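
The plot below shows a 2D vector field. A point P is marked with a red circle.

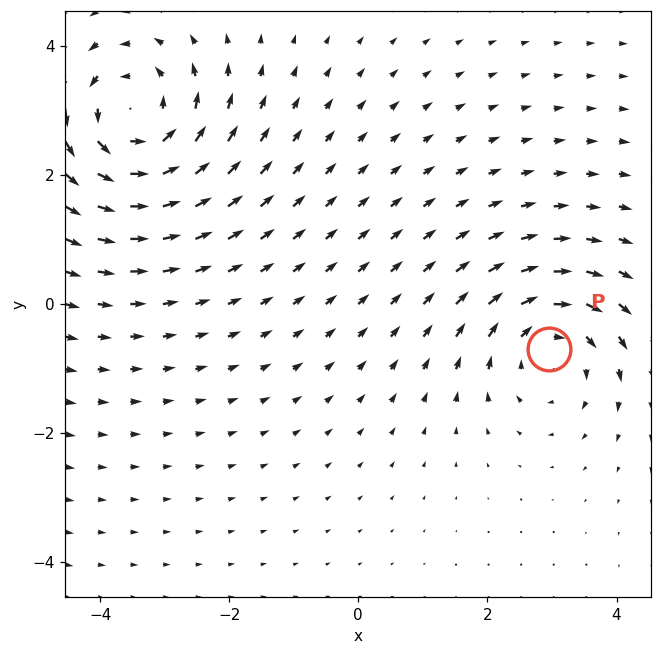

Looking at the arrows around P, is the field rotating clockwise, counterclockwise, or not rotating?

clockwise

Near P at (2.9, -0.7) the arrows circulate clockwise. The curl (z-component) there is about -3; negative curl means clockwise rotation.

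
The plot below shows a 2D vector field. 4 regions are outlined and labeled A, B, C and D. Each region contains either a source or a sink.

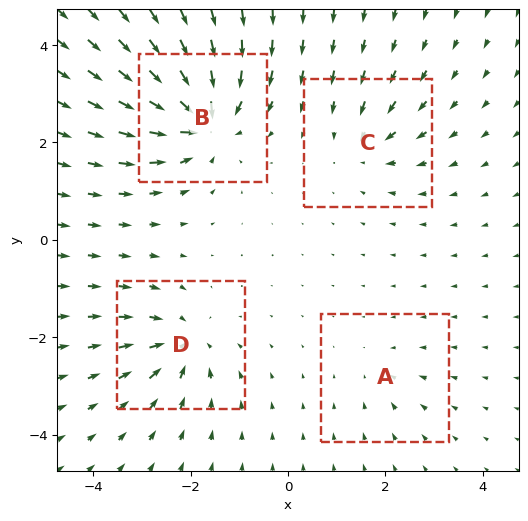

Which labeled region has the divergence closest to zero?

A

Divergence at each region's feature centre — A: about -2, B: about -9, C: about -4, D: about -6. Region A is closest to zero.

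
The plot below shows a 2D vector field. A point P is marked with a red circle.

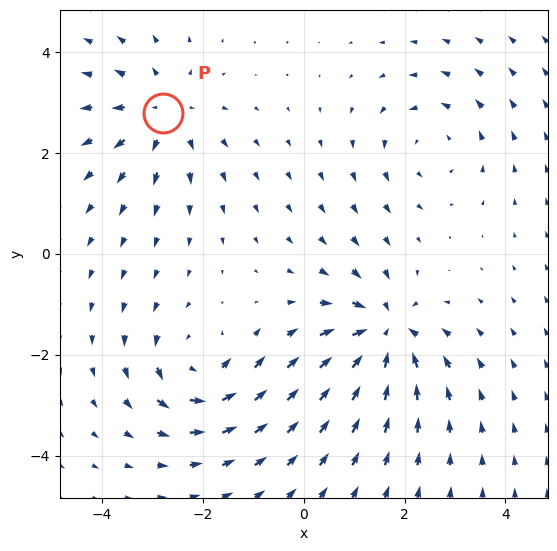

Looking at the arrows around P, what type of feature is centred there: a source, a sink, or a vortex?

source

At P (-2.8, 2.8) the arrows spread outward. Divergence about +4, curl ≈0 — positive divergence with near-zero curl is a source.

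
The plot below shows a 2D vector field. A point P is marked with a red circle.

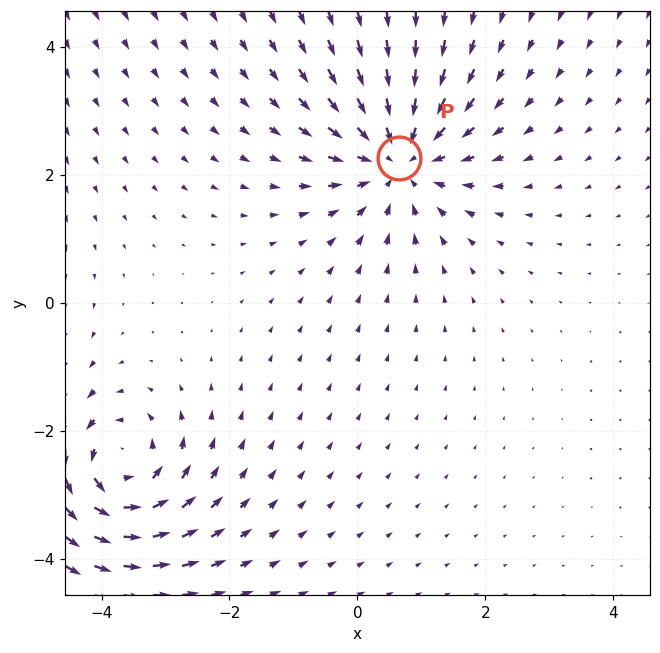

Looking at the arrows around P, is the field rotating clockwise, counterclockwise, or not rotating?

not rotating

Near P at (0.6, 2.3) the arrows show no circulation. The curl there is ≈0.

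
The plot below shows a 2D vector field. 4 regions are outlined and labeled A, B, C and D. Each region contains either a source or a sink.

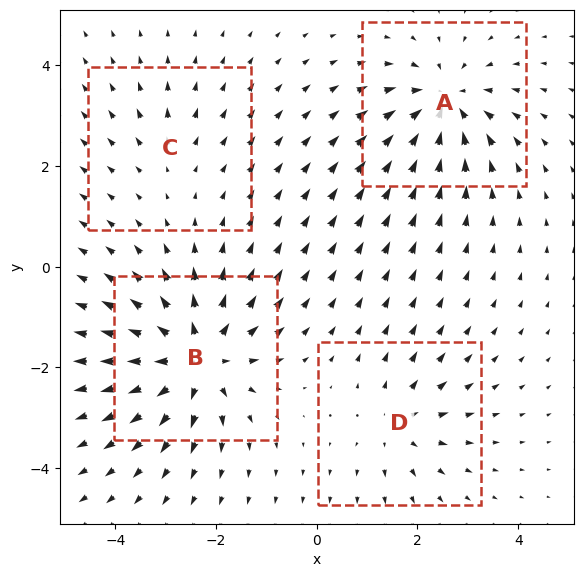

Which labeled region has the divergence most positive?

B

Divergence at each region's feature centre — A: about -6, B: about +7, C: about +2, D: about +4. Region B is most positive.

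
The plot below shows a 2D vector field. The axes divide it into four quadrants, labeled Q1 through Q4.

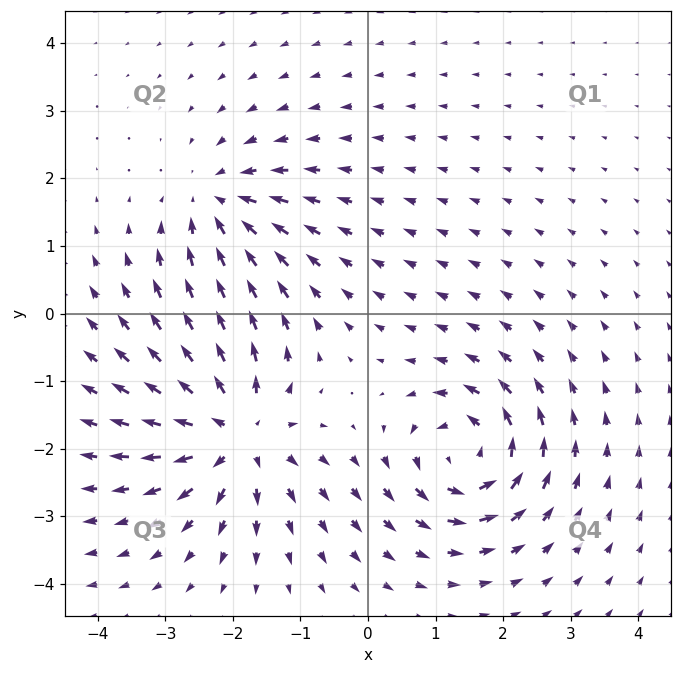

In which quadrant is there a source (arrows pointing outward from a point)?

Q3

The source sits at approximately (-1.9, -1.8), which lies in quadrant Q3. The divergence there is about +5, positive as expected for a source.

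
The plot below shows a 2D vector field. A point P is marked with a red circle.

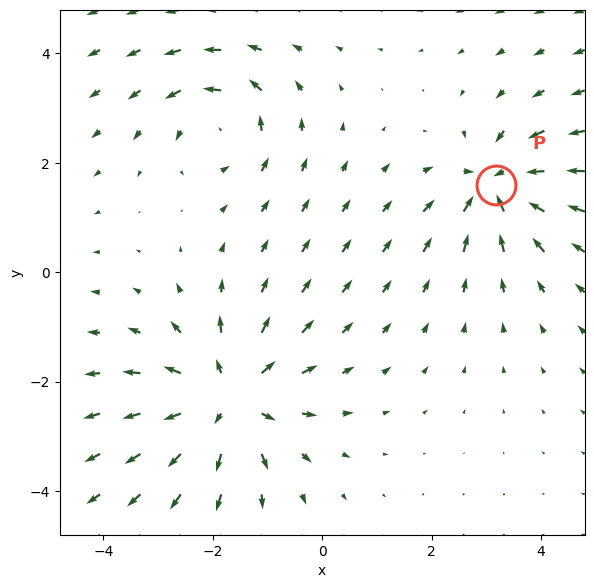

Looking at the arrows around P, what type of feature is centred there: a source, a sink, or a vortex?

At P (3.2, 1.6) the arrows converge inward. Divergence about -4, curl ≈0 — negative divergence with near-zero curl is a sink.

sink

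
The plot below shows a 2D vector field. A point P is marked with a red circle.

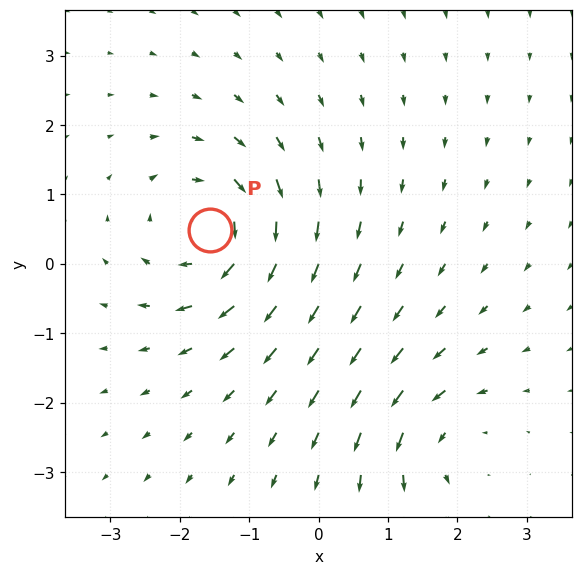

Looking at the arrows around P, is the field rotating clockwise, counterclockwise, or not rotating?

Near P at (-1.6, 0.5) the arrows circulate clockwise. The curl (z-component) there is about -4; negative curl means clockwise rotation.

clockwise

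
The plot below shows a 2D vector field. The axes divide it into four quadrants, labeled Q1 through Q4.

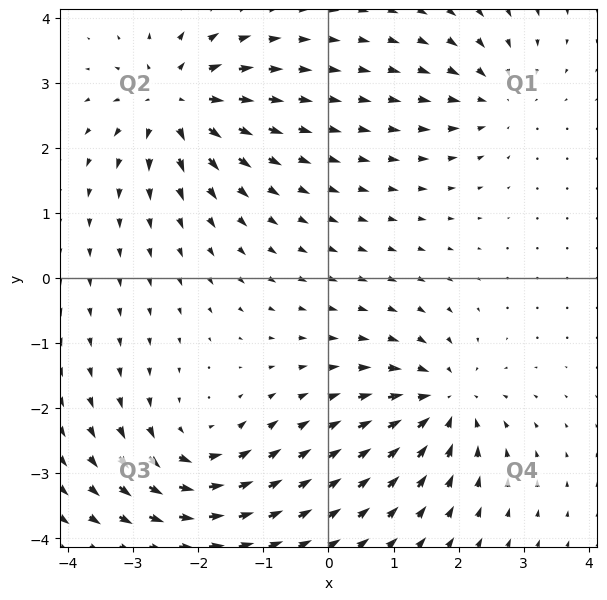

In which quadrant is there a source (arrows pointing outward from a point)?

The source sits at approximately (-2.3, 2.7), which lies in quadrant Q2. The divergence there is about +7, positive as expected for a source.

Q2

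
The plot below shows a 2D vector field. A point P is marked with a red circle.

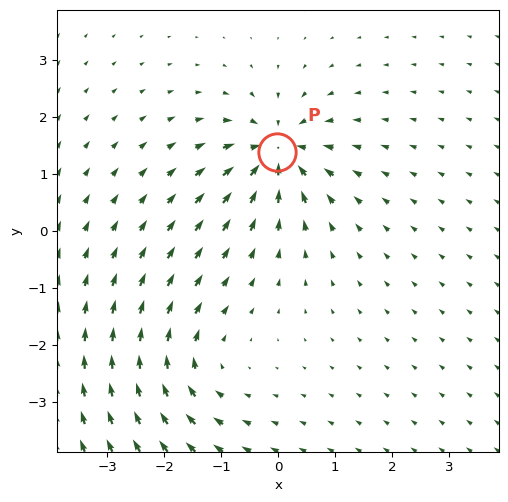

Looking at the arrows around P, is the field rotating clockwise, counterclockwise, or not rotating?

Near P at (-0.0, 1.4) the arrows show no circulation. The curl there is ≈0.

not rotating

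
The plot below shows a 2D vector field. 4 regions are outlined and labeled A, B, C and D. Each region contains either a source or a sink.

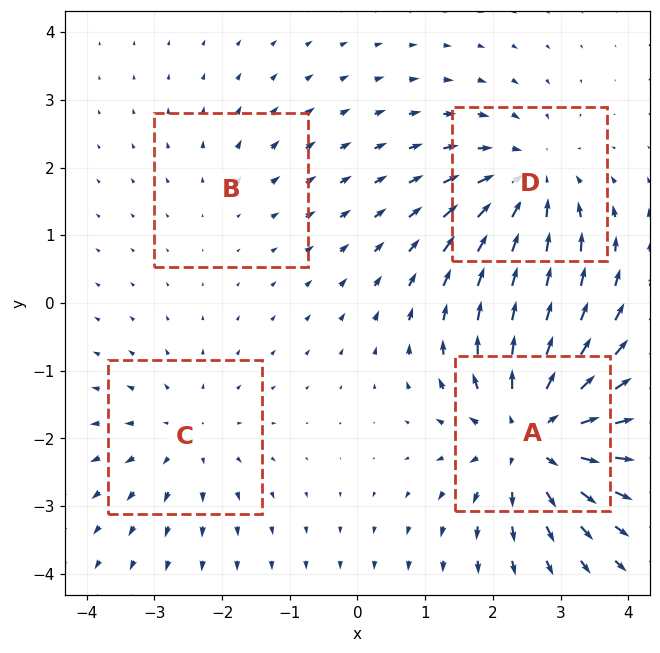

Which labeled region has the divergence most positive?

A

Divergence at each region's feature centre — A: about +7, B: about +2, C: about +3, D: about -5. Region A is most positive.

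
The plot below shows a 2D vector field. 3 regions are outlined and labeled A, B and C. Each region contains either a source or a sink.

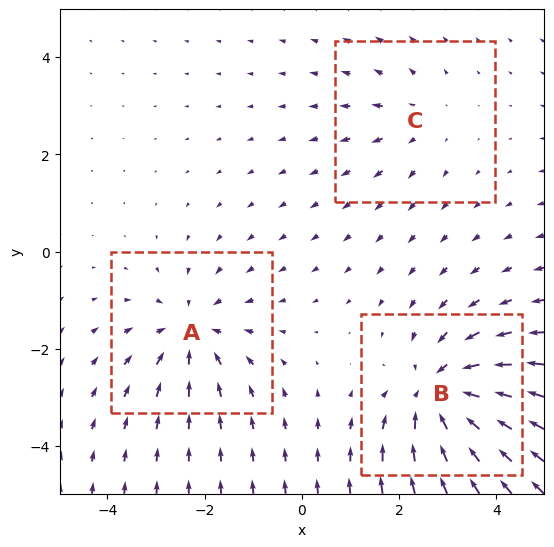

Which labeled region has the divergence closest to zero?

C

Divergence at each region's feature centre — A: about -3, B: about -5, C: about +2. Region C is closest to zero.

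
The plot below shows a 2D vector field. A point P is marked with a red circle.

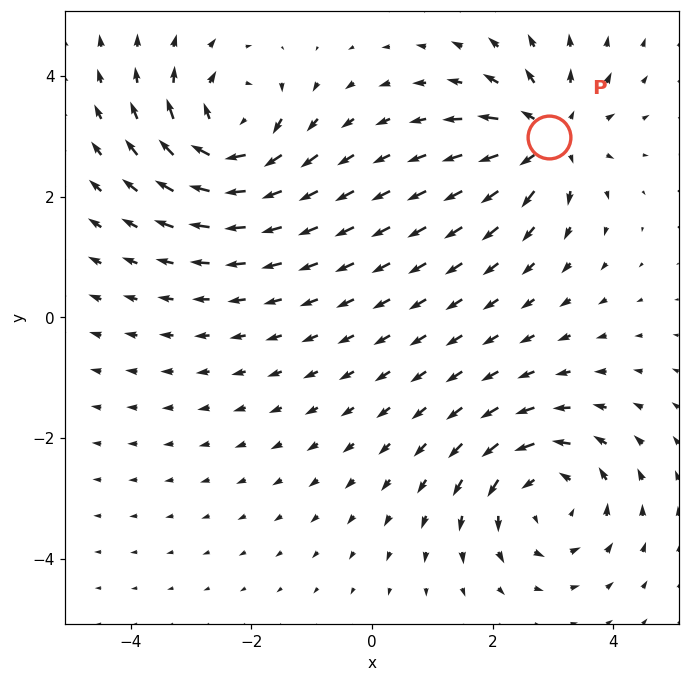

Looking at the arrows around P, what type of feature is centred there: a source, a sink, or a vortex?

At P (2.9, 3.0) the arrows spread outward. Divergence about +5, curl ≈0 — positive divergence with near-zero curl is a source.

source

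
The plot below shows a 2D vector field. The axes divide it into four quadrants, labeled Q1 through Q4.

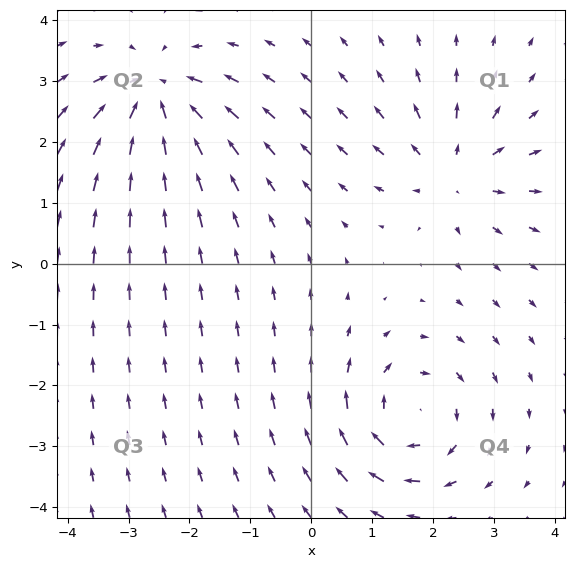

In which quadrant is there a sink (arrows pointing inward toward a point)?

The sink sits at approximately (-2.6, 2.8), which lies in quadrant Q2. The divergence there is about -5, negative as expected for a sink.

Q2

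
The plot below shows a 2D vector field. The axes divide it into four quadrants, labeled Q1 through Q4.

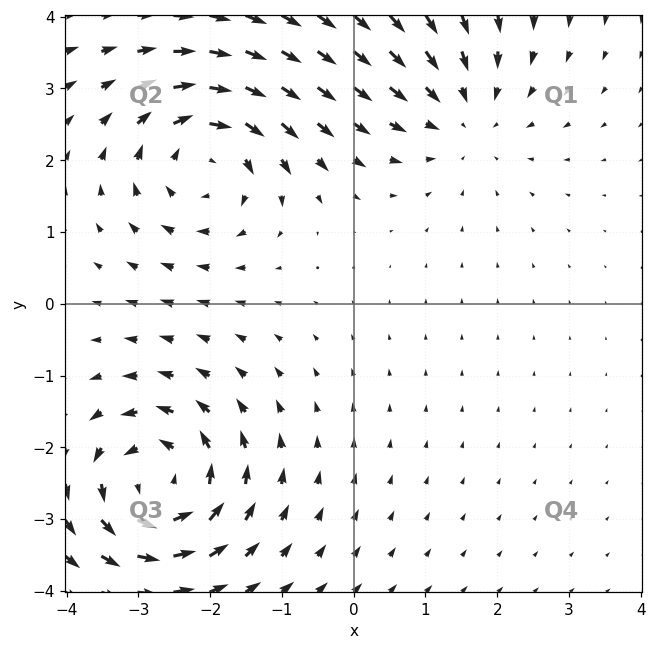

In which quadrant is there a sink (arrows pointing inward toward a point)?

Q1

The sink sits at approximately (1.5, 2.6), which lies in quadrant Q1. The divergence there is about -3, negative as expected for a sink.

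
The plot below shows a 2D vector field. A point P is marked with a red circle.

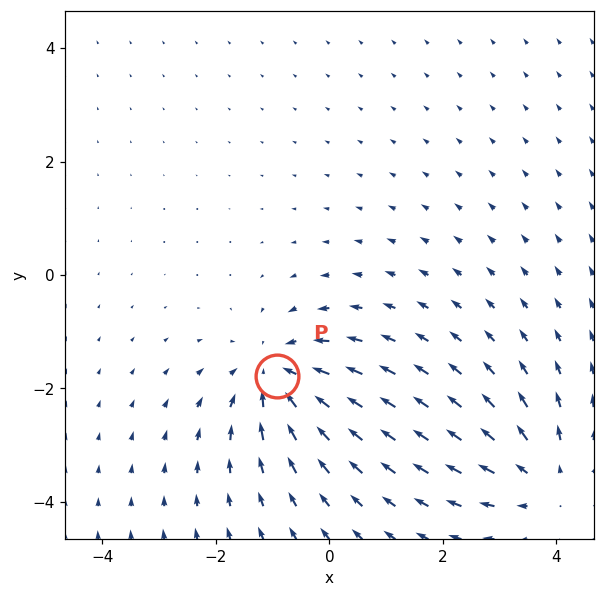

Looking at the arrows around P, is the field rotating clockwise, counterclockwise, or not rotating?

not rotating

Near P at (-0.9, -1.8) the arrows show no circulation. The curl there is ≈0.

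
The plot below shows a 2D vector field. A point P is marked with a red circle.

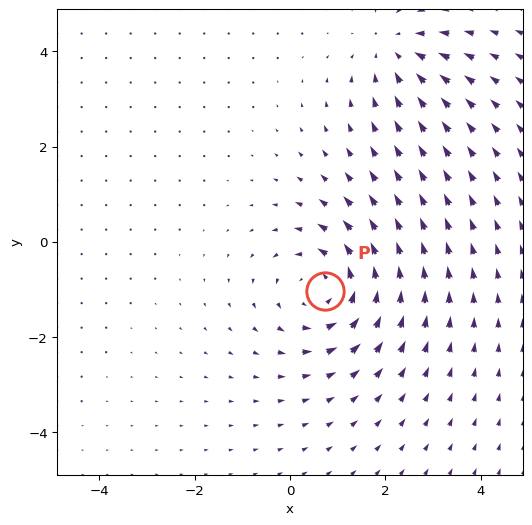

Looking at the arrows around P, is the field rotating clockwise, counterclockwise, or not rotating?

Near P at (0.7, -1.0) the arrows circulate counterclockwise. The curl (z-component) there is about +4; positive curl means counterclockwise rotation.

counterclockwise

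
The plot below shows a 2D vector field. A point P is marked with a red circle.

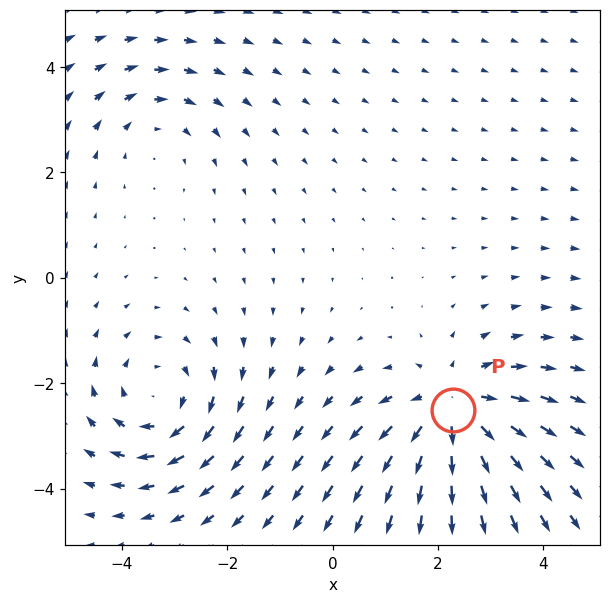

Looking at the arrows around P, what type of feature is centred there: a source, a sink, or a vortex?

At P (2.3, -2.5) the arrows spread outward. Divergence about +5, curl ≈0 — positive divergence with near-zero curl is a source.

source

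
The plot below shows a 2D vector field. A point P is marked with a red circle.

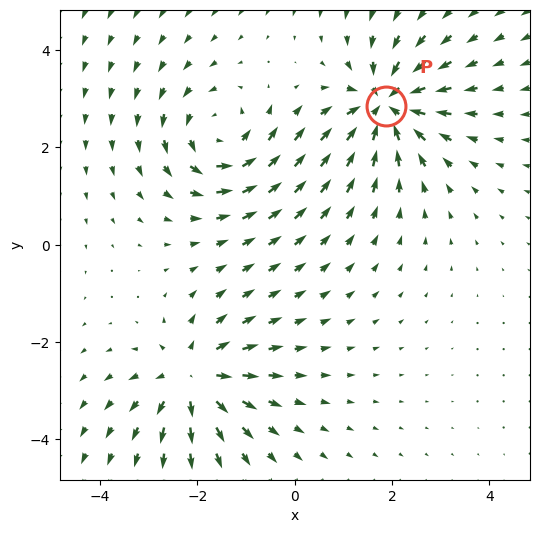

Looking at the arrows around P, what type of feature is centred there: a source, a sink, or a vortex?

sink

At P (1.9, 2.9) the arrows converge inward. Divergence about -6, curl ≈0 — negative divergence with near-zero curl is a sink.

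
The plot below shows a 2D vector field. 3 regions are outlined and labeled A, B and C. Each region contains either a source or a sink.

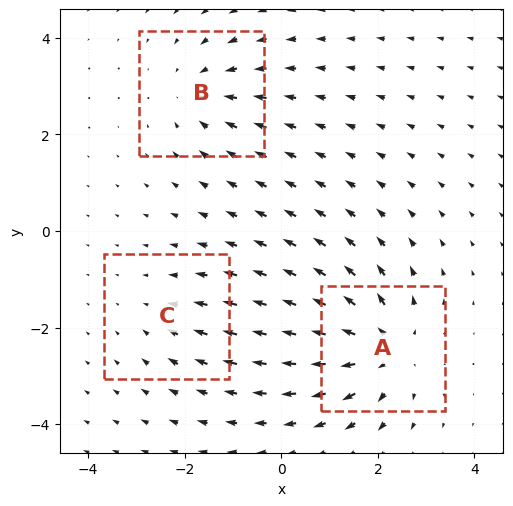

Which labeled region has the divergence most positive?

A

Divergence at each region's feature centre — A: about +4, B: about -3, C: about -2. Region A is most positive.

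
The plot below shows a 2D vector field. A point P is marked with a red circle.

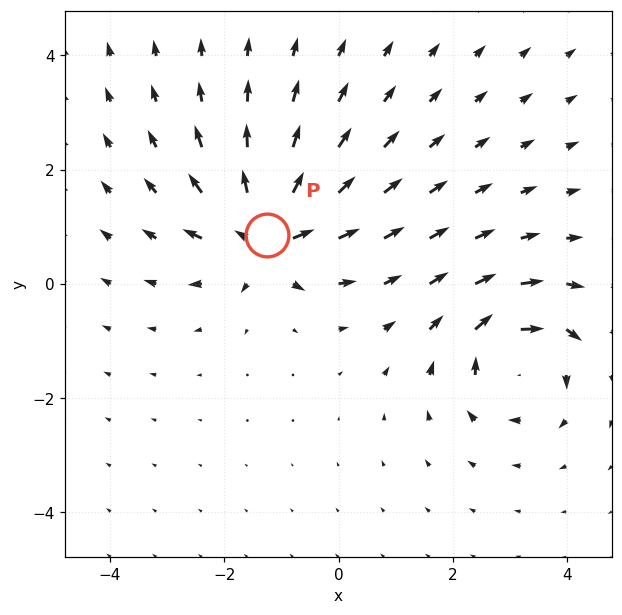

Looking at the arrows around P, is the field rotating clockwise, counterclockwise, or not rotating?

Near P at (-1.3, 0.9) the arrows show no circulation. The curl there is ≈0.

not rotating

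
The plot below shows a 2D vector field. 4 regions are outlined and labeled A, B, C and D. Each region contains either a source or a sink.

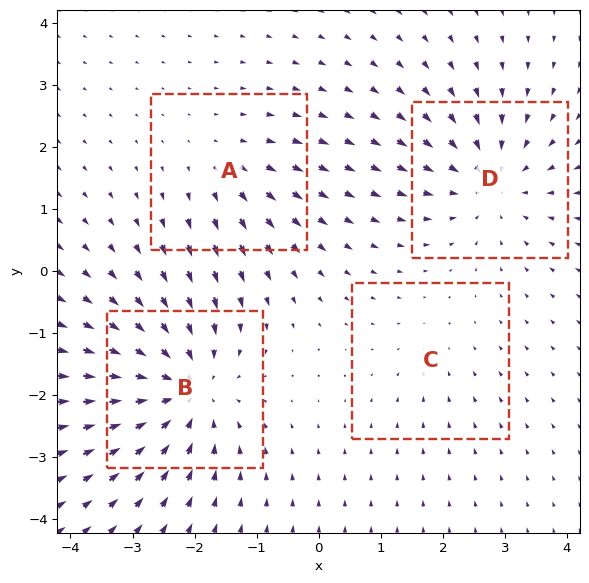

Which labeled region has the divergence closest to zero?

Divergence at each region's feature centre — A: about +3, B: about -6, C: about -2, D: about -5. Region C is closest to zero.

C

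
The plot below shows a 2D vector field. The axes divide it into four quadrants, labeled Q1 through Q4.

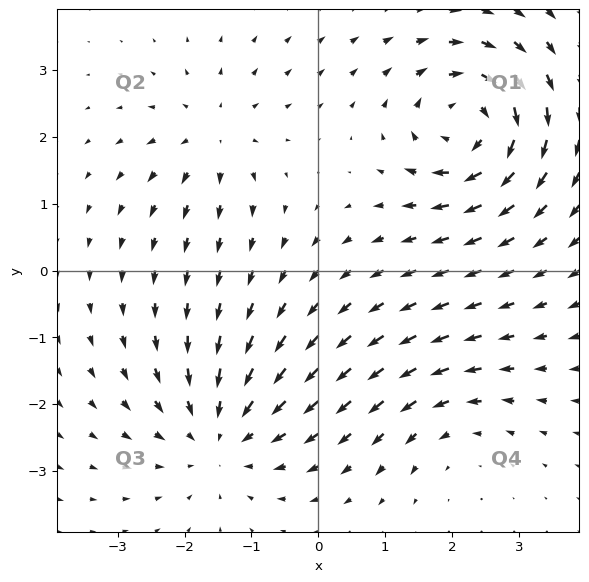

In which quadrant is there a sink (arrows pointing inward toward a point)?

The sink sits at approximately (-1.5, -2.5), which lies in quadrant Q3. The divergence there is about -4, negative as expected for a sink.

Q3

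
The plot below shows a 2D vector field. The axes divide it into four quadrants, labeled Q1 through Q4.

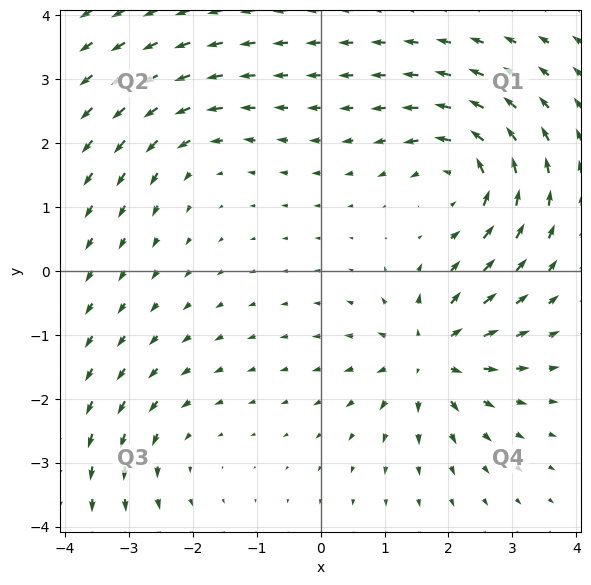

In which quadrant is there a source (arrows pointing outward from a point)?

The source sits at approximately (1.7, -1.3), which lies in quadrant Q4. The divergence there is about +6, positive as expected for a source.

Q4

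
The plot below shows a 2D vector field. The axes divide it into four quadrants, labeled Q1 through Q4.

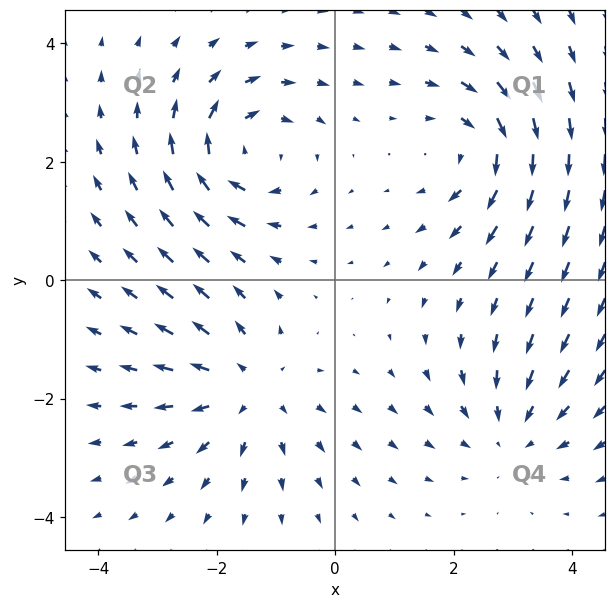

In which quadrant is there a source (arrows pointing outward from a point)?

The source sits at approximately (-1.5, -1.8), which lies in quadrant Q3. The divergence there is about +4, positive as expected for a source.

Q3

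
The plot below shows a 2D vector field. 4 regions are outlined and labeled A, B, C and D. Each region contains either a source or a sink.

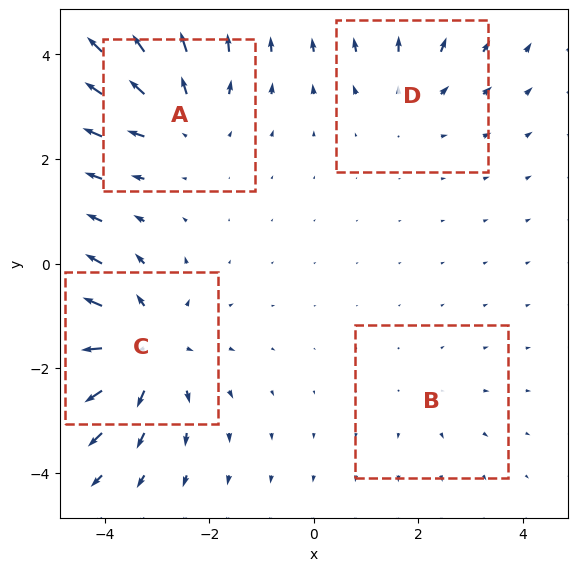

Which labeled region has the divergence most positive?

C

Divergence at each region's feature centre — A: about +4, B: about +2, C: about +6, D: about +3. Region C is most positive.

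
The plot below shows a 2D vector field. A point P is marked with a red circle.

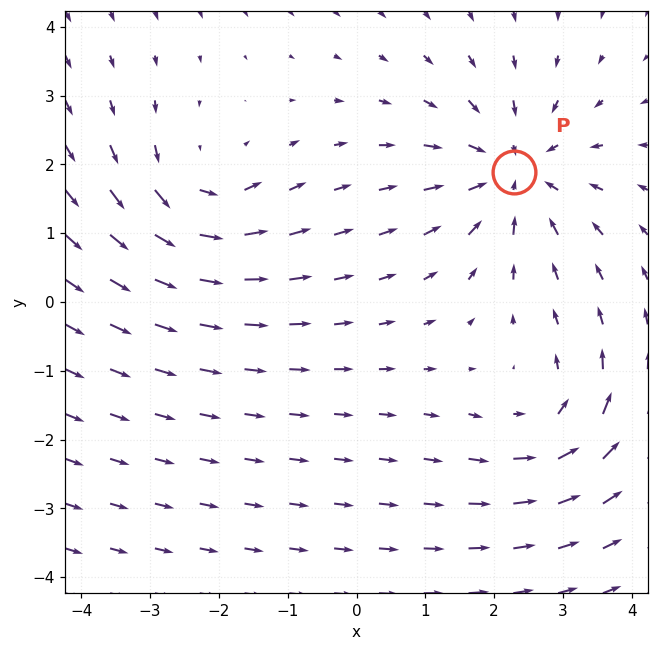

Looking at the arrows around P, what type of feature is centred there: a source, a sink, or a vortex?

At P (2.3, 1.9) the arrows converge inward. Divergence about -4, curl ≈0 — negative divergence with near-zero curl is a sink.

sink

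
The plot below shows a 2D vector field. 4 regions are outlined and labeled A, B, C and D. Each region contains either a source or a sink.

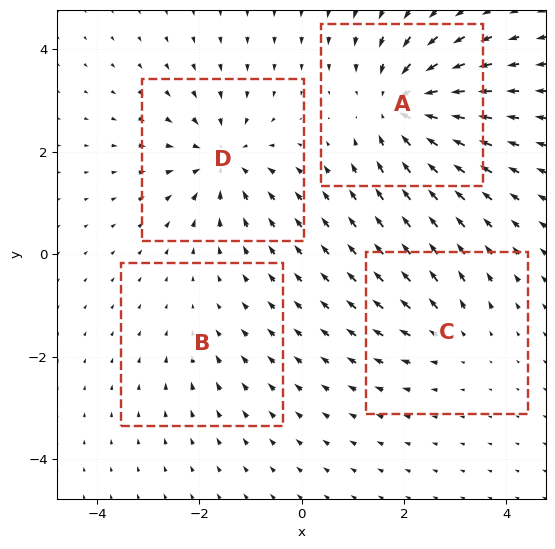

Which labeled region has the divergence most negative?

A

Divergence at each region's feature centre — A: about -7, B: about -2, C: about +3, D: about -5. Region A is most negative.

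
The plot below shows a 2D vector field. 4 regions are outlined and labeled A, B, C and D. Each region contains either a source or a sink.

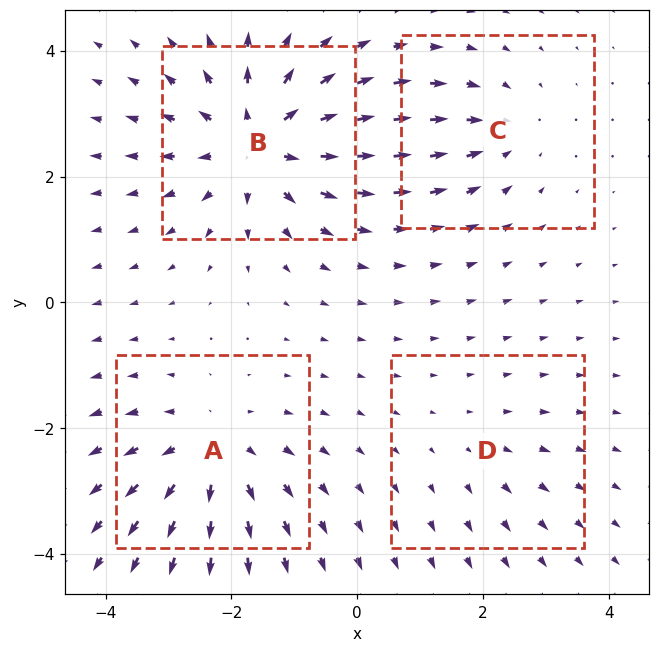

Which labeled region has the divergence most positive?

B

Divergence at each region's feature centre — A: about +5, B: about +6, C: about -3, D: about +2. Region B is most positive.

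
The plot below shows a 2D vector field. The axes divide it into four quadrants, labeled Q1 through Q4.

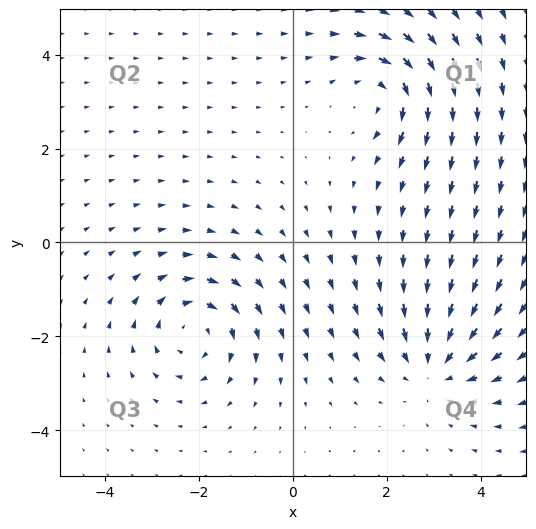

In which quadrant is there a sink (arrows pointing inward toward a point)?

Q4

The sink sits at approximately (3.0, -2.6), which lies in quadrant Q4. The divergence there is about -4, negative as expected for a sink.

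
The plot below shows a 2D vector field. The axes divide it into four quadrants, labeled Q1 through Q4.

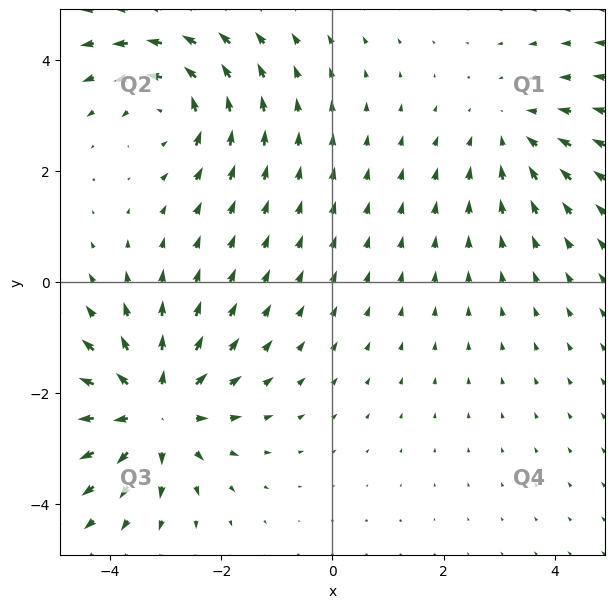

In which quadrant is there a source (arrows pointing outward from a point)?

The source sits at approximately (-3.2, -2.3), which lies in quadrant Q3. The divergence there is about +5, positive as expected for a source.

Q3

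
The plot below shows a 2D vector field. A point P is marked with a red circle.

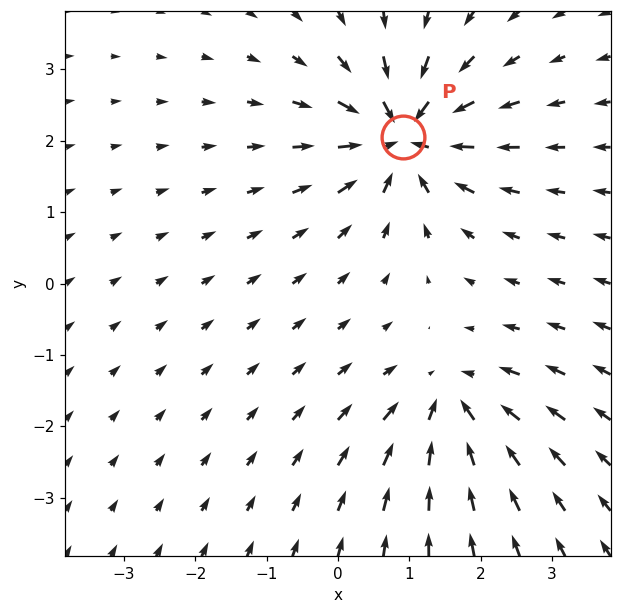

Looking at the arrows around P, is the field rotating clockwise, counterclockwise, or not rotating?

not rotating

Near P at (0.9, 2.1) the arrows show no circulation. The curl there is ≈0.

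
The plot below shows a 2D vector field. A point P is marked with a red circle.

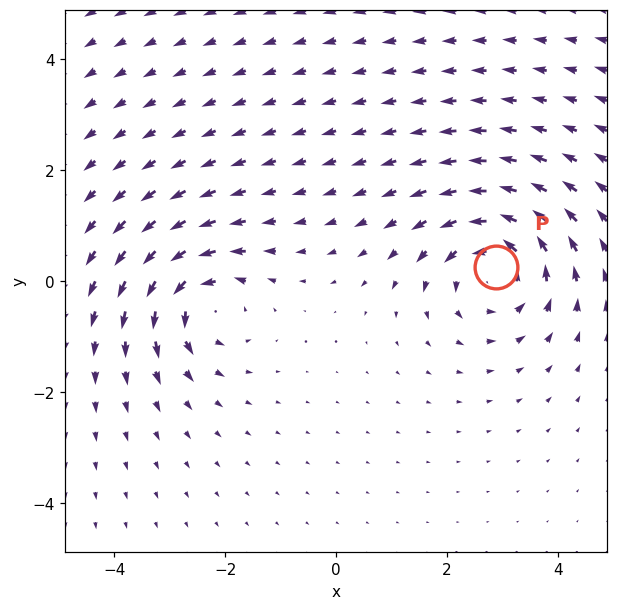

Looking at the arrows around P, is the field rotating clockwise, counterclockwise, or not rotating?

Near P at (2.9, 0.3) the arrows circulate counterclockwise. The curl (z-component) there is about +5; positive curl means counterclockwise rotation.

counterclockwise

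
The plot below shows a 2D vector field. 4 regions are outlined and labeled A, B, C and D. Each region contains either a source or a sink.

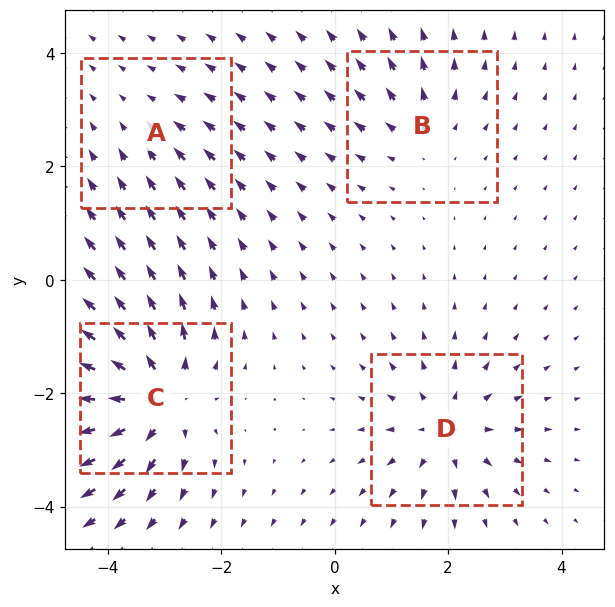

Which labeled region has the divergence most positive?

Divergence at each region's feature centre — A: about -2, B: about +3, C: about +8, D: about +5. Region C is most positive.

C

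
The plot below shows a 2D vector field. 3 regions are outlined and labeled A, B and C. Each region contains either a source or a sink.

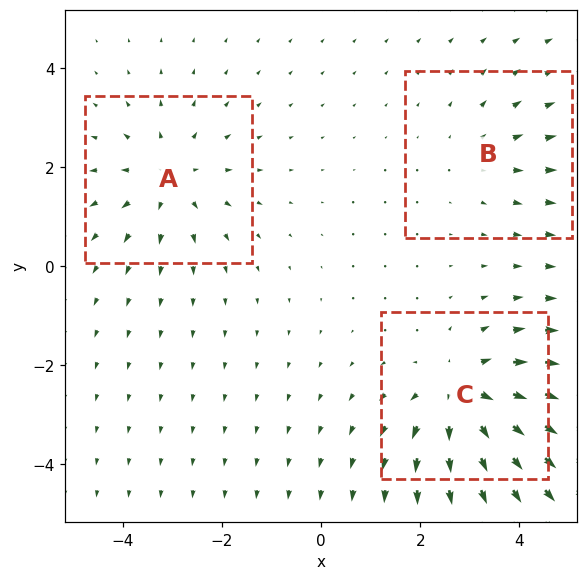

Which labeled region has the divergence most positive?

Divergence at each region's feature centre — A: about +3, B: about +2, C: about +4. Region C is most positive.

C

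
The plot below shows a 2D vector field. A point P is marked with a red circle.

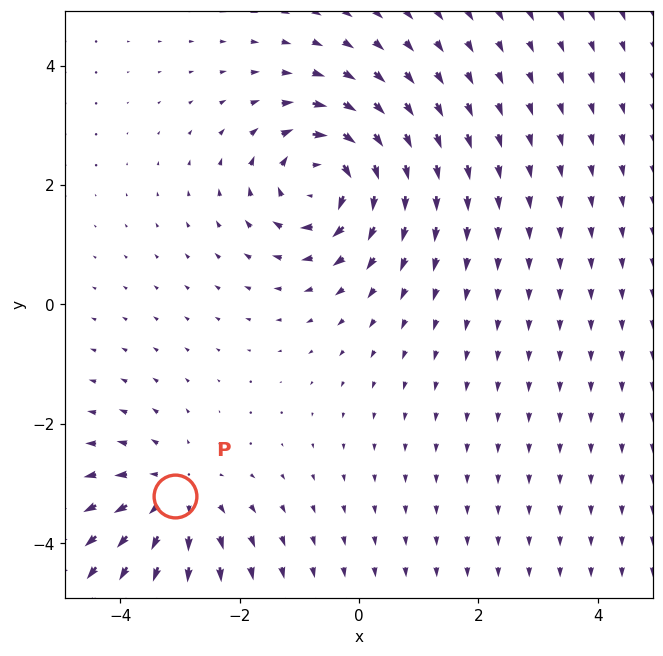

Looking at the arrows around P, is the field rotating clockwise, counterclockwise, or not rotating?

Near P at (-3.1, -3.2) the arrows show no circulation. The curl there is ≈0.

not rotating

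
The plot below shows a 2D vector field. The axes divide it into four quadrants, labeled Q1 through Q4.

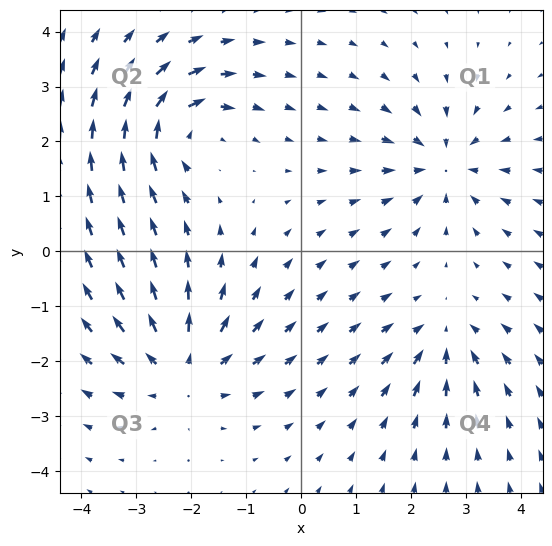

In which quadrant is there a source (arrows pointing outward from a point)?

Q3

The source sits at approximately (-2.2, -2.1), which lies in quadrant Q3. The divergence there is about +4, positive as expected for a source.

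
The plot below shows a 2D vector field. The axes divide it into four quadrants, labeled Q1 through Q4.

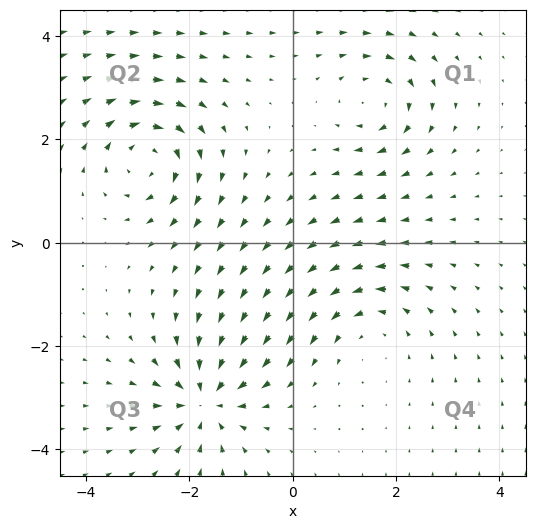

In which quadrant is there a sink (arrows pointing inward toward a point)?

The sink sits at approximately (-1.7, -3.1), which lies in quadrant Q3. The divergence there is about -7, negative as expected for a sink.

Q3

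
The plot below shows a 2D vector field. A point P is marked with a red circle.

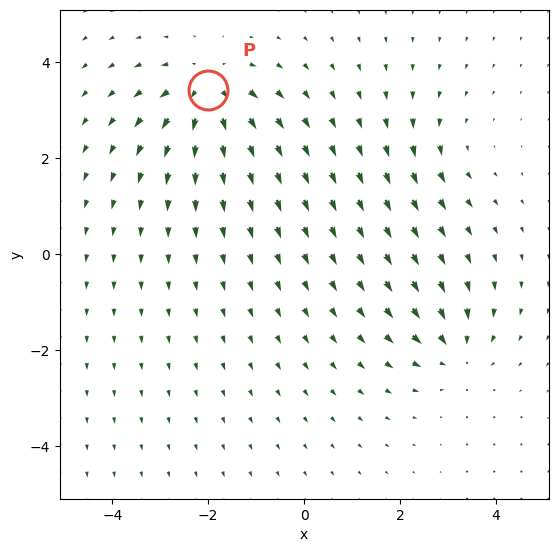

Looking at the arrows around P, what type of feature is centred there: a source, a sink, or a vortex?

source

At P (-2.0, 3.4) the arrows spread outward. Divergence about +6, curl ≈0 — positive divergence with near-zero curl is a source.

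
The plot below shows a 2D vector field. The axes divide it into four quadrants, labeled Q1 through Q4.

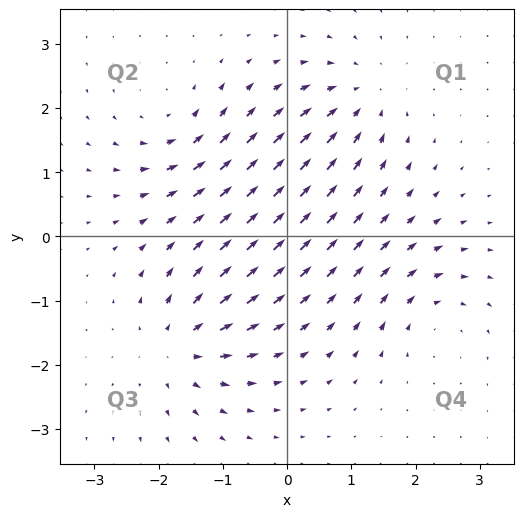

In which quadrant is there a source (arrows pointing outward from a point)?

Q3

The source sits at approximately (-1.7, -1.7), which lies in quadrant Q3. The divergence there is about +7, positive as expected for a source.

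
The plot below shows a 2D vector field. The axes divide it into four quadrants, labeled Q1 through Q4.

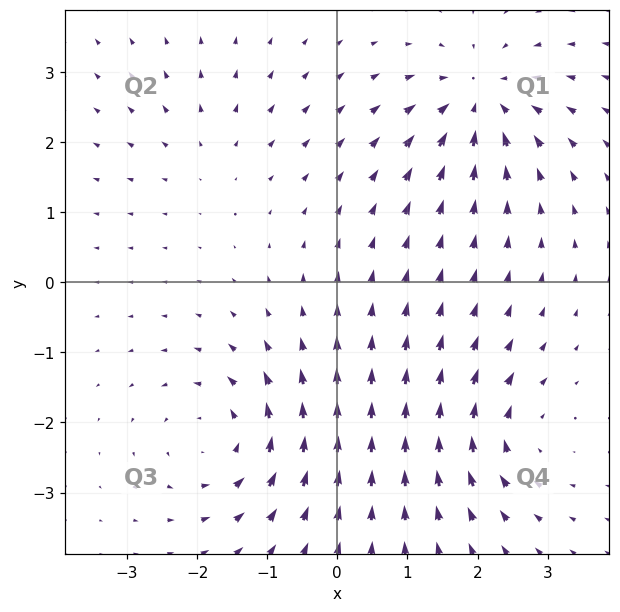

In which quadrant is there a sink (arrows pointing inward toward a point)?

The sink sits at approximately (2.0, 2.6), which lies in quadrant Q1. The divergence there is about -6, negative as expected for a sink.

Q1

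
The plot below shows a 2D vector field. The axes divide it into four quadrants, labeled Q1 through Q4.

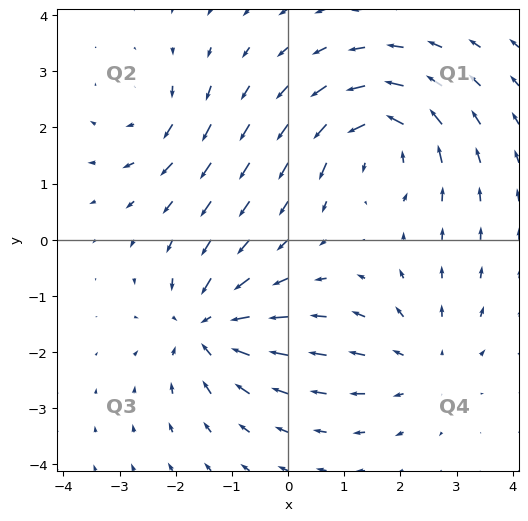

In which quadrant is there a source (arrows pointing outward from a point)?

The source sits at approximately (2.4, -2.2), which lies in quadrant Q4. The divergence there is about +3, positive as expected for a source.

Q4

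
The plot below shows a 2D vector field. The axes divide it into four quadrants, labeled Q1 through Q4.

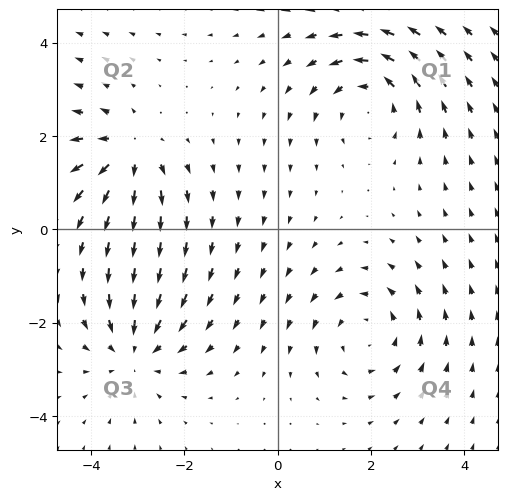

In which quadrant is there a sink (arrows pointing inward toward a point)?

The sink sits at approximately (-3.1, -2.6), which lies in quadrant Q3. The divergence there is about -4, negative as expected for a sink.

Q3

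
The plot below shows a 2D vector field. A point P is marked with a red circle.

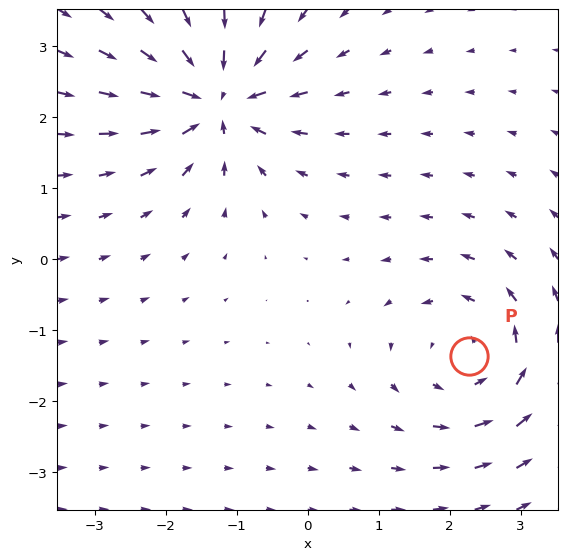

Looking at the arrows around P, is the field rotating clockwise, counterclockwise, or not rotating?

counterclockwise

Near P at (2.3, -1.4) the arrows circulate counterclockwise. The curl (z-component) there is about +4; positive curl means counterclockwise rotation.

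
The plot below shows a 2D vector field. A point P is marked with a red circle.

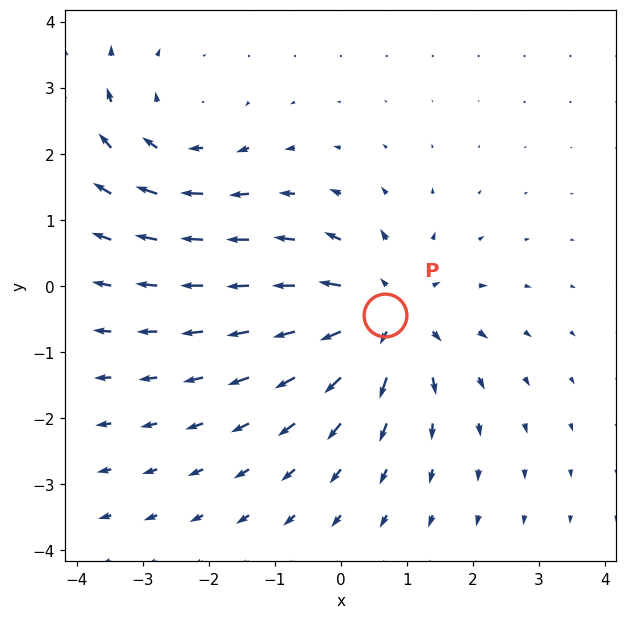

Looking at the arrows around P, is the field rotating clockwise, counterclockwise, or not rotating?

not rotating

Near P at (0.7, -0.4) the arrows show no circulation. The curl there is ≈0.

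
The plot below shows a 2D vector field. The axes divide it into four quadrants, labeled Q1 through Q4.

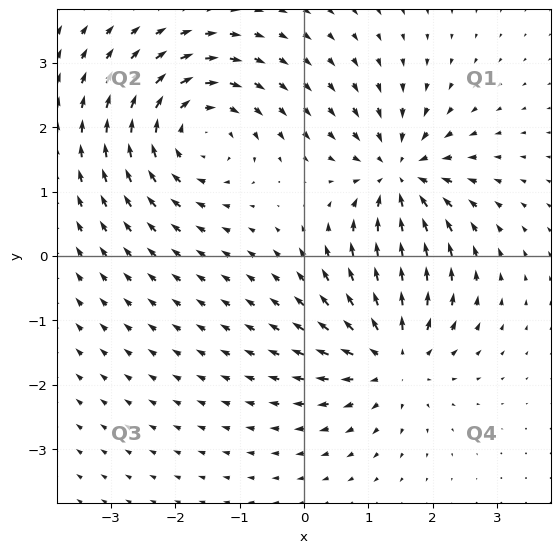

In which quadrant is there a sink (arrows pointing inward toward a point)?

Q1

The sink sits at approximately (1.5, 1.2), which lies in quadrant Q1. The divergence there is about -5, negative as expected for a sink.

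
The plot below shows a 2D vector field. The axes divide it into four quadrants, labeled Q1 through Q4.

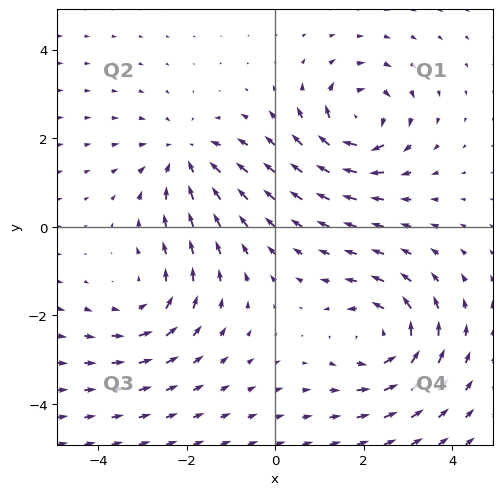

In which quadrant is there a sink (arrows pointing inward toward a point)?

Q2

The sink sits at approximately (-2.0, 1.6), which lies in quadrant Q2. The divergence there is about -3, negative as expected for a sink.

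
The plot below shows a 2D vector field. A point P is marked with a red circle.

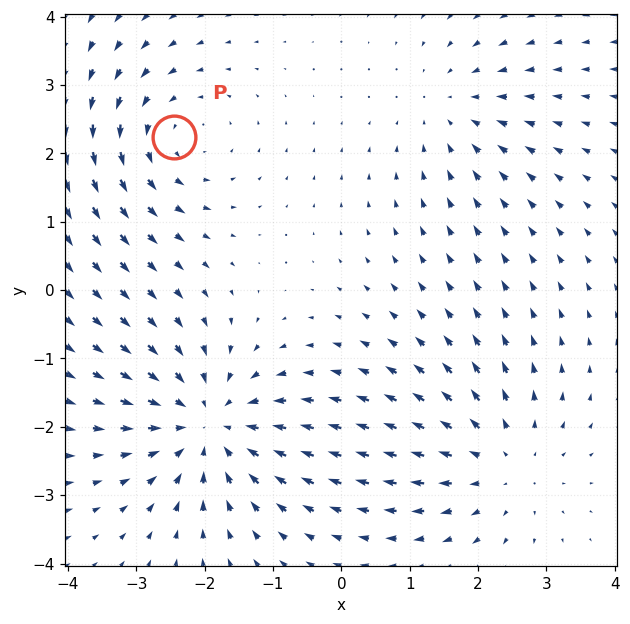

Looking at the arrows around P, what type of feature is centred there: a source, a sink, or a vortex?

At P (-2.4, 2.2) the arrows circulate counterclockwise. Divergence ≈0, curl about +3 — near-zero divergence with nonzero curl is a vortex.

vortex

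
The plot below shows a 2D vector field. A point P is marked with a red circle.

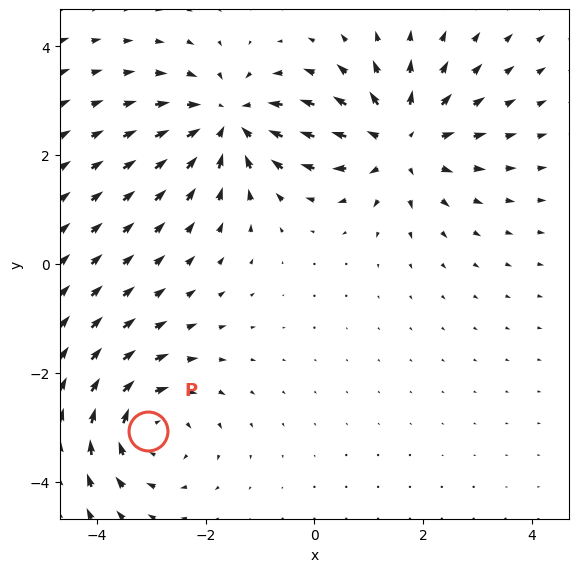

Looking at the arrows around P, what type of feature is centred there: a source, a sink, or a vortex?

At P (-3.1, -3.1) the arrows circulate clockwise. Divergence ≈0, curl about -4 — near-zero divergence with nonzero curl is a vortex.

vortex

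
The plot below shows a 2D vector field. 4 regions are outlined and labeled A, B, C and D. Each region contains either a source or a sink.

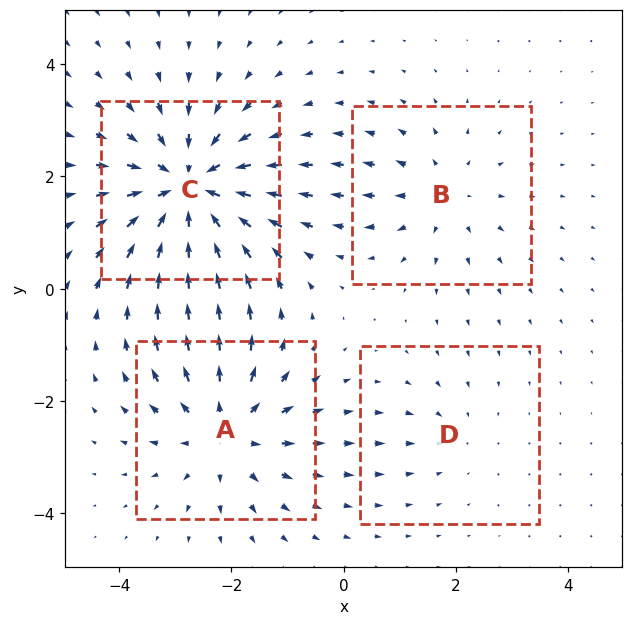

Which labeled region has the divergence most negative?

Divergence at each region's feature centre — A: about +5, B: about +3, C: about -7, D: about -2. Region C is most negative.

C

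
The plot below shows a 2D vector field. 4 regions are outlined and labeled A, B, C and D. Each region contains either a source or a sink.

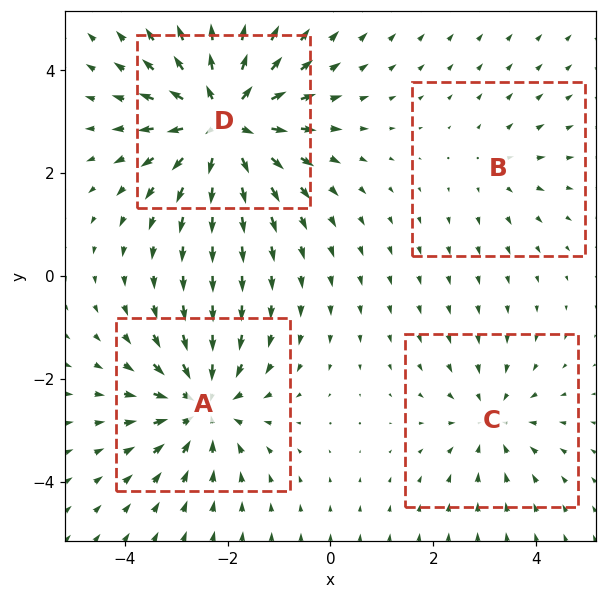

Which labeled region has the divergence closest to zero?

Divergence at each region's feature centre — A: about -5, B: about +2, C: about -3, D: about +7. Region B is closest to zero.

B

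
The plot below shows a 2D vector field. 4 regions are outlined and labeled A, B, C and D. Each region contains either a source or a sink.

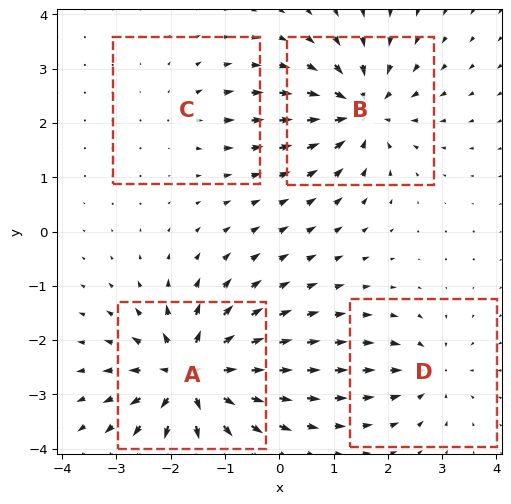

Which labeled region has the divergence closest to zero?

C

Divergence at each region's feature centre — A: about +8, B: about -6, C: about +2, D: about -4. Region C is closest to zero.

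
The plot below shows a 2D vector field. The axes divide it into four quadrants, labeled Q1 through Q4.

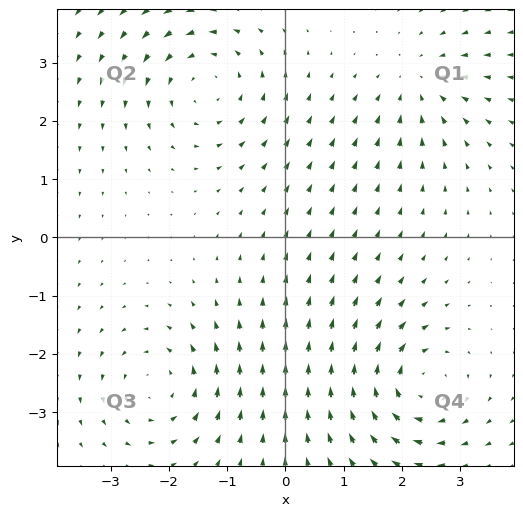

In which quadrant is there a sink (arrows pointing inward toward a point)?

Q1

The sink sits at approximately (2.3, 2.7), which lies in quadrant Q1. The divergence there is about -4, negative as expected for a sink.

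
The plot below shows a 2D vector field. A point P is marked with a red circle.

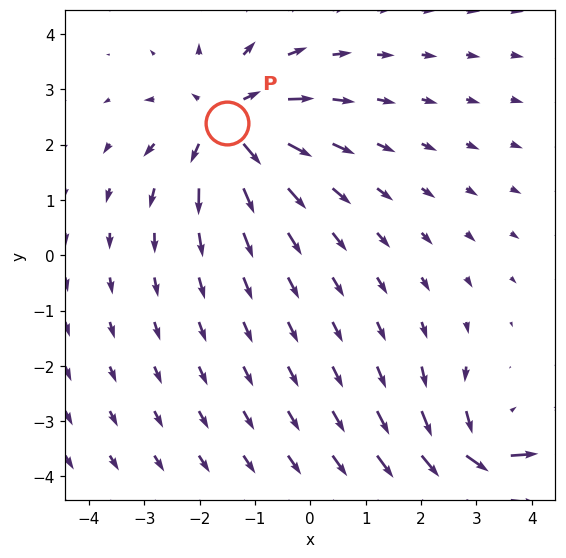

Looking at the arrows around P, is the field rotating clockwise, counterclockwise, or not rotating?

not rotating

Near P at (-1.5, 2.4) the arrows show no circulation. The curl there is ≈0.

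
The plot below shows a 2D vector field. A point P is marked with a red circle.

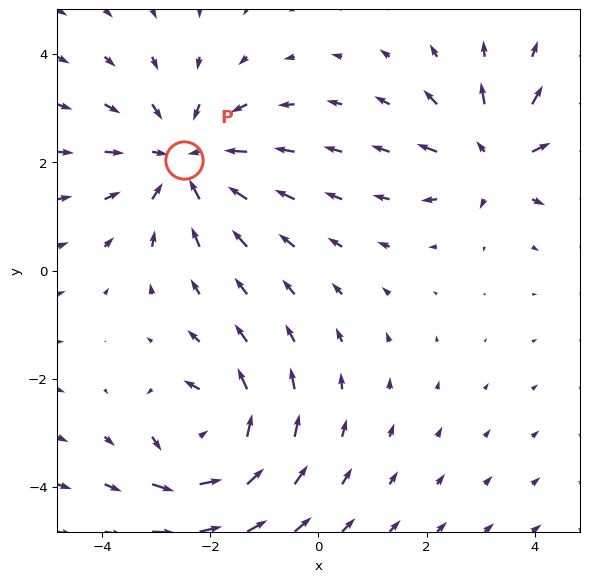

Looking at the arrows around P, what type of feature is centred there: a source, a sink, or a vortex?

sink

At P (-2.5, 2.1) the arrows converge inward. Divergence about -4, curl ≈0 — negative divergence with near-zero curl is a sink.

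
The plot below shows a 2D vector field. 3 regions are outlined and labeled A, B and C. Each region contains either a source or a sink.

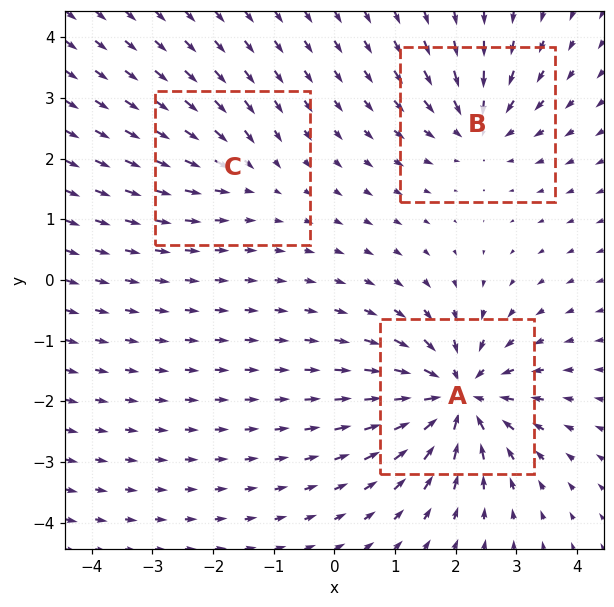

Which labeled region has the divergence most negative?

A

Divergence at each region's feature centre — A: about -7, B: about -4, C: about -2. Region A is most negative.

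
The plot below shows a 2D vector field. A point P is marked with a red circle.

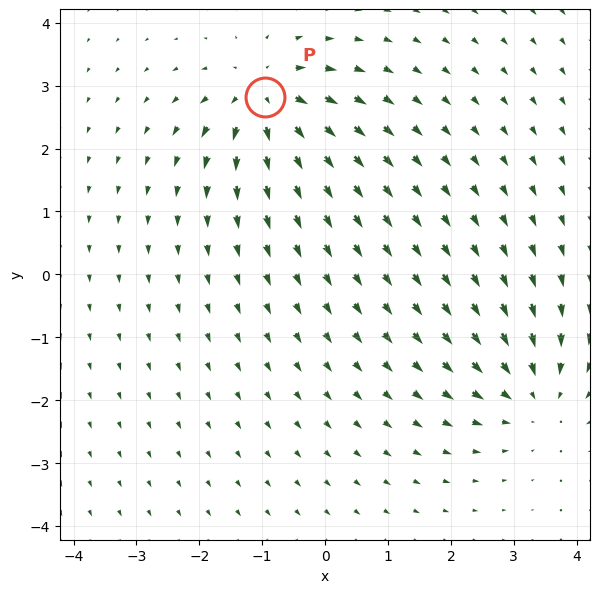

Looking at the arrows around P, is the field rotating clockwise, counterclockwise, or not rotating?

not rotating

Near P at (-1.0, 2.8) the arrows show no circulation. The curl there is ≈0.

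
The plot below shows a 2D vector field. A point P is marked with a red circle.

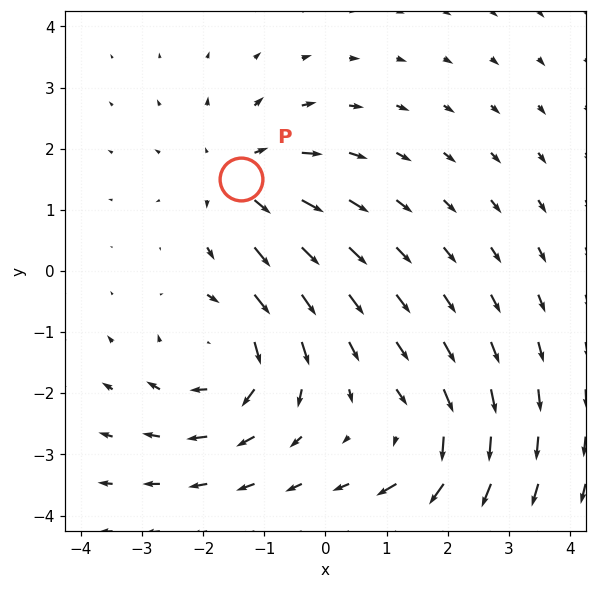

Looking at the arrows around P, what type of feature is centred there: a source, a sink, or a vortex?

source

At P (-1.4, 1.5) the arrows spread outward. Divergence about +4, curl ≈0 — positive divergence with near-zero curl is a source.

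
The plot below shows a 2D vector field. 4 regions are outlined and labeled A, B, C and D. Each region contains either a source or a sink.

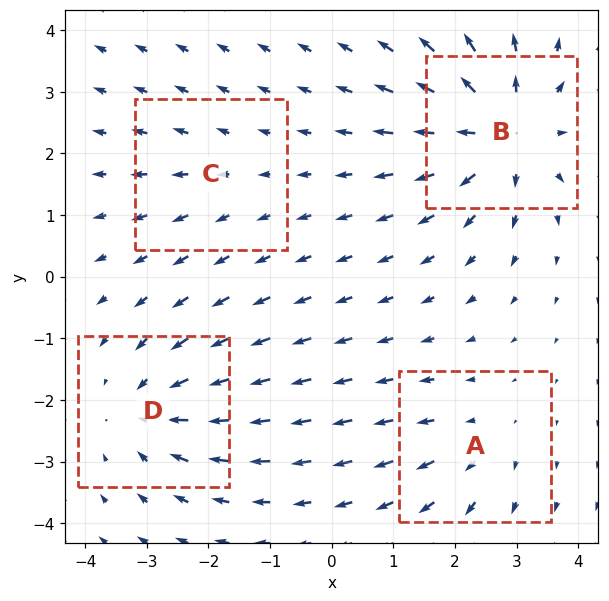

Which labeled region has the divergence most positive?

B

Divergence at each region's feature centre — A: about +3, B: about +7, C: about +2, D: about -5. Region B is most positive.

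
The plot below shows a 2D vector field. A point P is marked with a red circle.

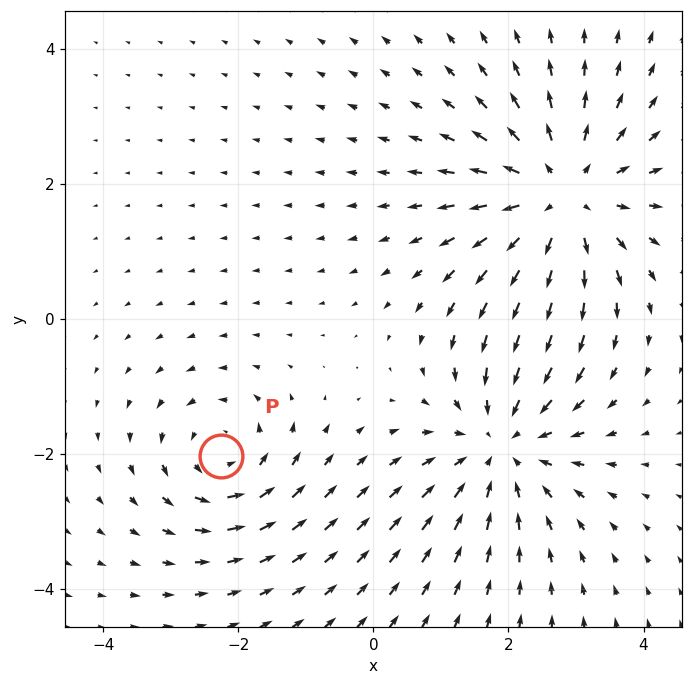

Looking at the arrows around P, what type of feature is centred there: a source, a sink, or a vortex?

vortex

At P (-2.3, -2.0) the arrows circulate counterclockwise. Divergence ≈0, curl about +3 — near-zero divergence with nonzero curl is a vortex.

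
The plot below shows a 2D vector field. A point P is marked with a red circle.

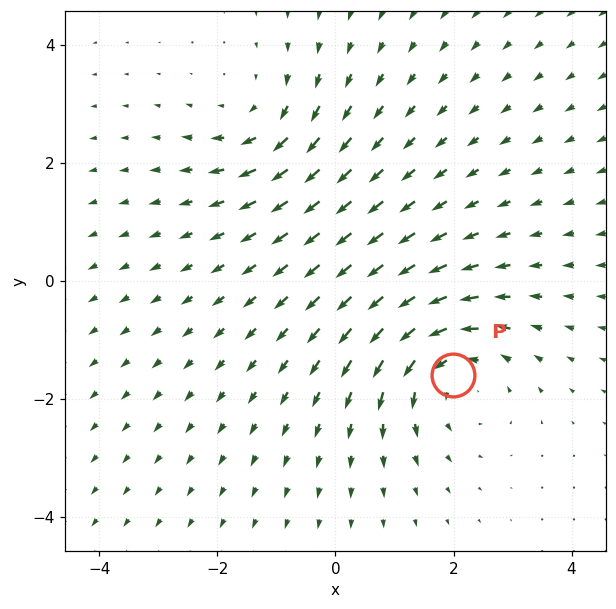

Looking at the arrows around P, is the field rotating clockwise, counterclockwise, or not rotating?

counterclockwise

Near P at (2.0, -1.6) the arrows circulate counterclockwise. The curl (z-component) there is about +4; positive curl means counterclockwise rotation.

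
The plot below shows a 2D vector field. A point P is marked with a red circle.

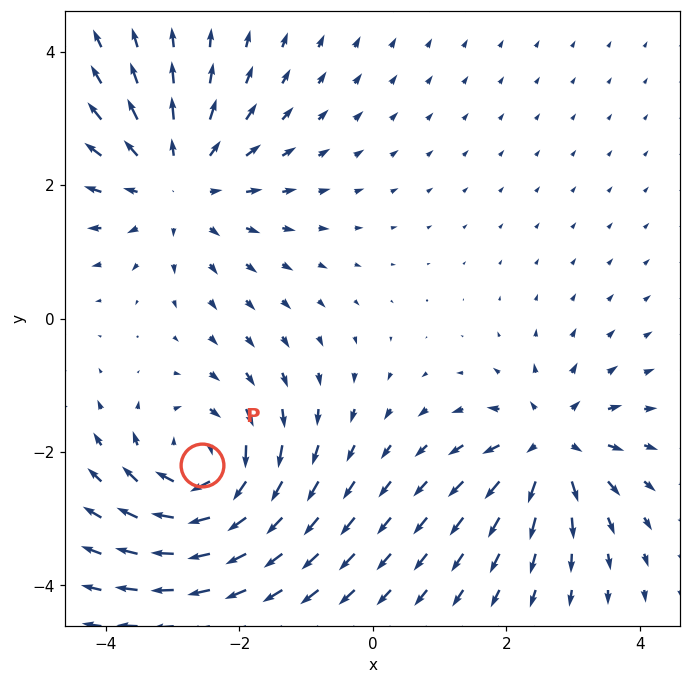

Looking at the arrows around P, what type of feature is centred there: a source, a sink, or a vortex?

At P (-2.6, -2.2) the arrows circulate clockwise. Divergence ≈0, curl about -6 — near-zero divergence with nonzero curl is a vortex.

vortex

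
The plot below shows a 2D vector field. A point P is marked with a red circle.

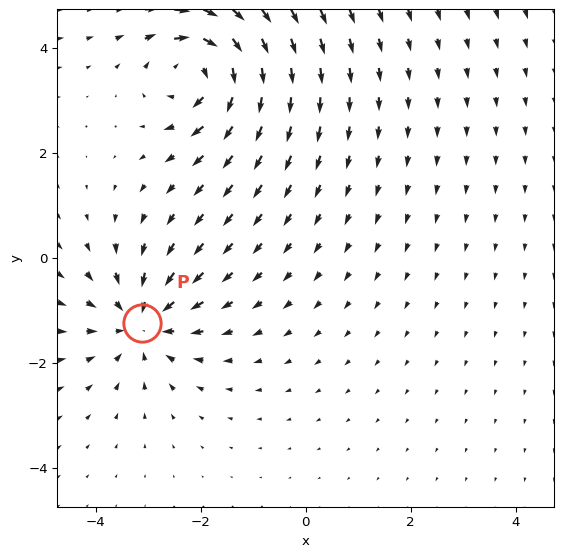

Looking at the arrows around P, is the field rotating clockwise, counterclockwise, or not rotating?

not rotating

Near P at (-3.1, -1.2) the arrows show no circulation. The curl there is ≈0.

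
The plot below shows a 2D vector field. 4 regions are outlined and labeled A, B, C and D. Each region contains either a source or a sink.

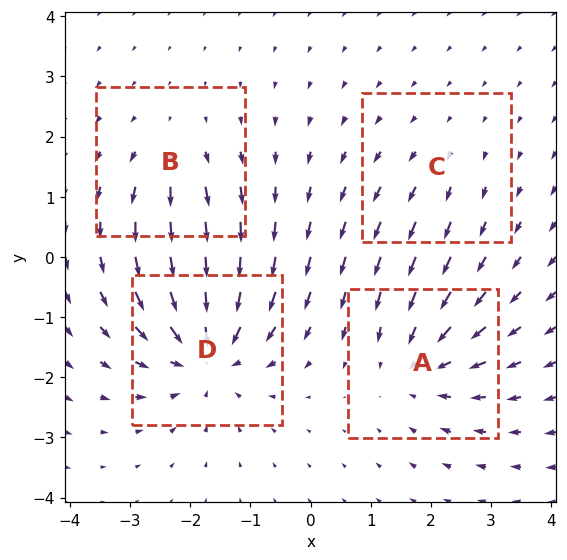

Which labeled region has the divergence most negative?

Divergence at each region's feature centre — A: about -5, B: about +3, C: about +2, D: about -7. Region D is most negative.

D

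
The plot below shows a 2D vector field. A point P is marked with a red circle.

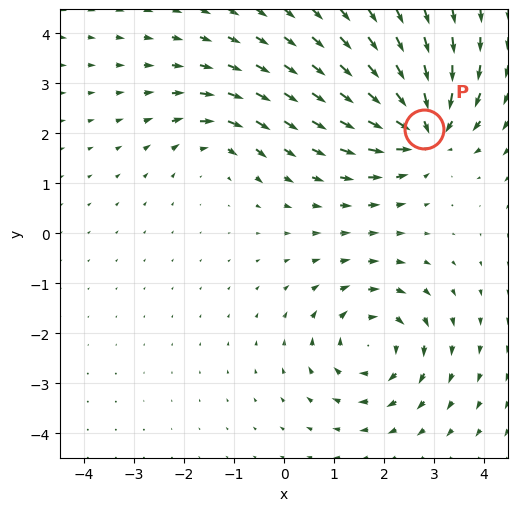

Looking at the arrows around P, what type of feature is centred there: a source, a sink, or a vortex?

At P (2.8, 2.1) the arrows converge inward. Divergence about -6, curl ≈0 — negative divergence with near-zero curl is a sink.

sink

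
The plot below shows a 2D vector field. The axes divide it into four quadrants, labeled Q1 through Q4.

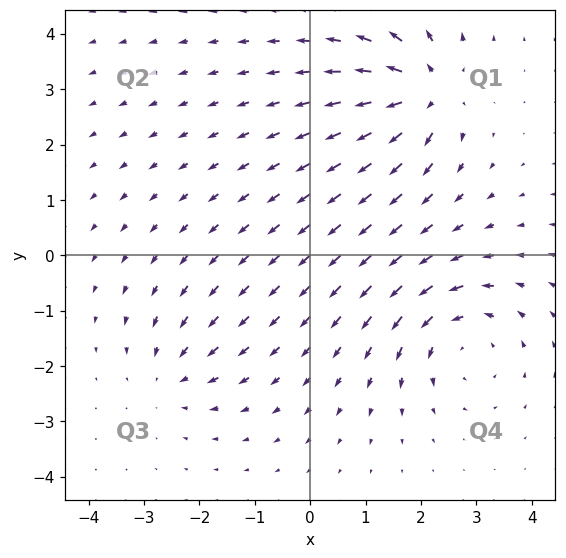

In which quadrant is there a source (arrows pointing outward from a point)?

Q1

The source sits at approximately (2.1, 3.0), which lies in quadrant Q1. The divergence there is about +6, positive as expected for a source.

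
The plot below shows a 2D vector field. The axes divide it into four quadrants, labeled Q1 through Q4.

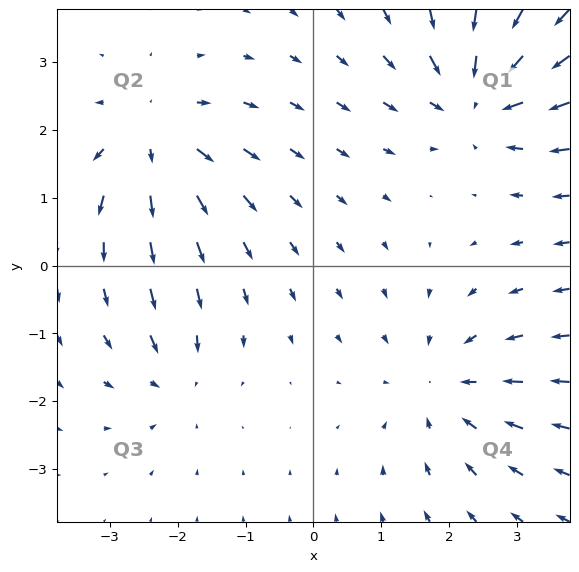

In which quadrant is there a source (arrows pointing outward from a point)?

Q2

The source sits at approximately (-2.4, 1.9), which lies in quadrant Q2. The divergence there is about +5, positive as expected for a source.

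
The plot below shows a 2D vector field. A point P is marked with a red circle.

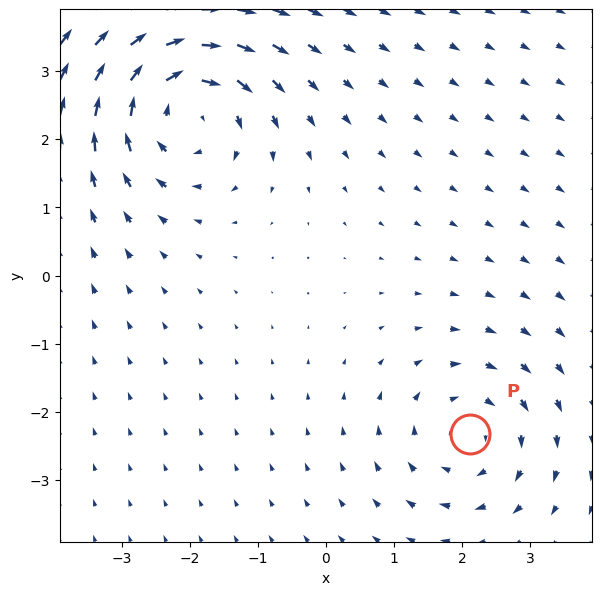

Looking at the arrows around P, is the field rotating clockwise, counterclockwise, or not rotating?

clockwise

Near P at (2.1, -2.3) the arrows circulate clockwise. The curl (z-component) there is about -3; negative curl means clockwise rotation.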